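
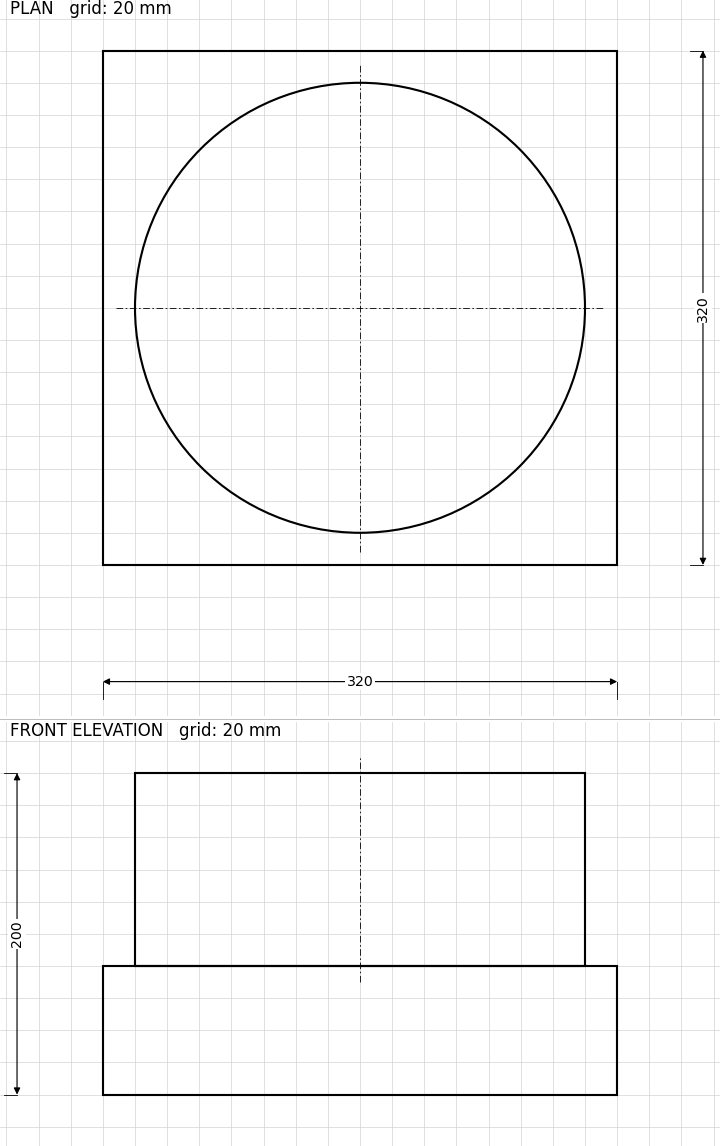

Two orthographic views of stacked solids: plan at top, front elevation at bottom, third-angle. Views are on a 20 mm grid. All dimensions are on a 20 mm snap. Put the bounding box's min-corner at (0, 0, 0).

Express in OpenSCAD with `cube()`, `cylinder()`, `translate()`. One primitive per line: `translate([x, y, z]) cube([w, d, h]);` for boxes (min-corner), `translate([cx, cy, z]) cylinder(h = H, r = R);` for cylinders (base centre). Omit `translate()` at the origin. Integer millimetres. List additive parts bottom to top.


cube([320, 320, 80]);
translate([160, 160, 80]) cylinder(h = 120, r = 140);


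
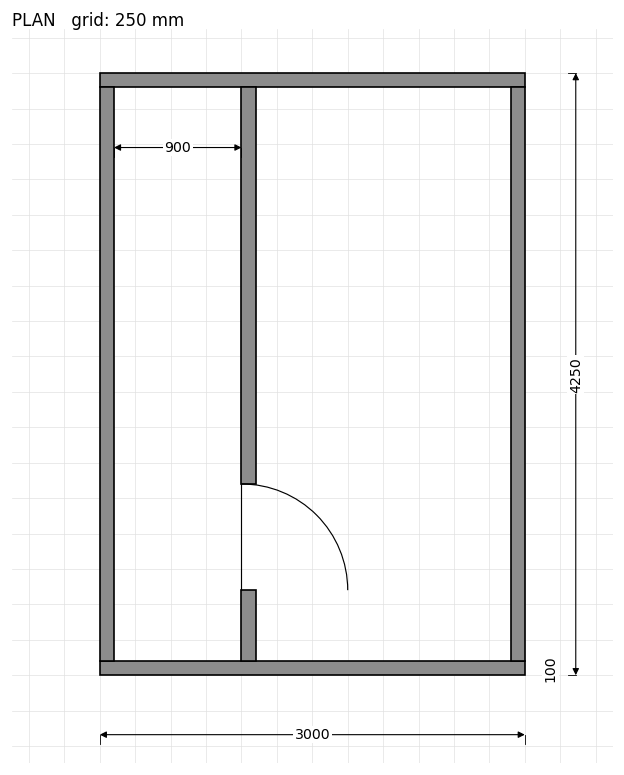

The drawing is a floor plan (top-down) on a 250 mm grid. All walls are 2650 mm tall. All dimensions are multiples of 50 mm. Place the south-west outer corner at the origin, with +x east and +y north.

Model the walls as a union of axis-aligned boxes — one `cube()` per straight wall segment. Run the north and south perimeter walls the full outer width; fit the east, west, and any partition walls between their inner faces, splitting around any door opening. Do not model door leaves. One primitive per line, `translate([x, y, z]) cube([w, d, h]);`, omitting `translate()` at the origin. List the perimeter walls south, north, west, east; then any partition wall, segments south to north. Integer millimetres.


cube([3000, 100, 2650]);
translate([0, 4150, 0]) cube([3000, 100, 2650]);
translate([0, 100, 0]) cube([100, 4050, 2650]);
translate([2900, 100, 0]) cube([100, 4050, 2650]);
translate([1000, 100, 0]) cube([100, 500, 2650]);
translate([1000, 1350, 0]) cube([100, 2800, 2650]);


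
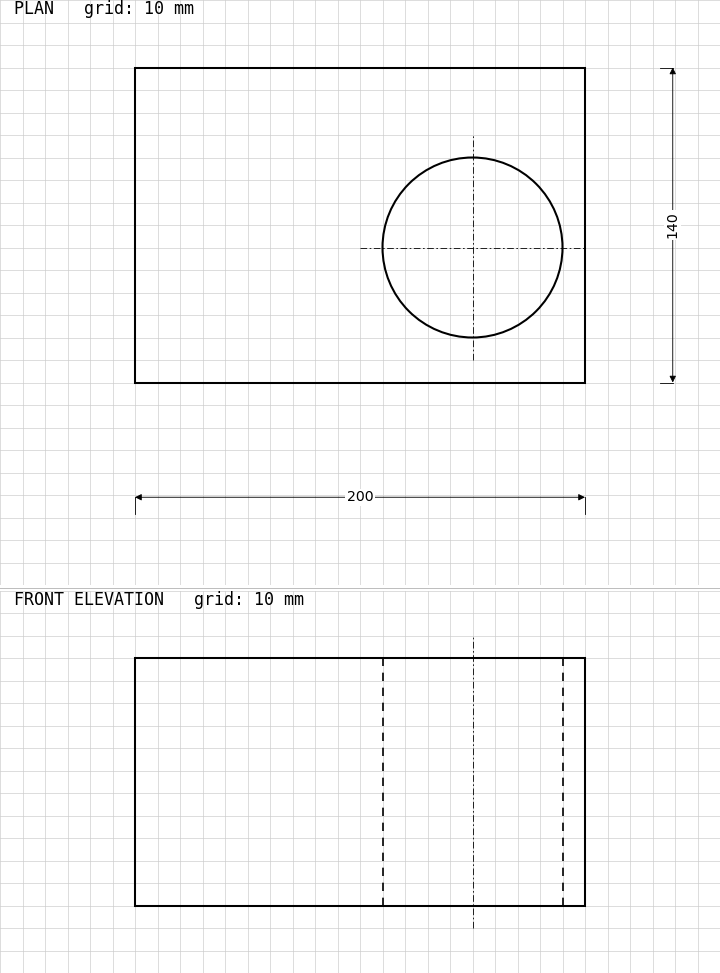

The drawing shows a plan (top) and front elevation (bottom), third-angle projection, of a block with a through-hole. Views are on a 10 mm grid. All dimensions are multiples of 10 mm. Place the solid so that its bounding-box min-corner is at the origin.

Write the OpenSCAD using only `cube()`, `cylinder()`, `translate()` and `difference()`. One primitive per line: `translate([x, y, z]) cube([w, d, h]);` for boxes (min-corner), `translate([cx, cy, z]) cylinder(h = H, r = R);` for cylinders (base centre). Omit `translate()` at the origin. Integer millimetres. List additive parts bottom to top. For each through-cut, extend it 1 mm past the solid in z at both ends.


difference() {
  cube([200, 140, 110]);
  translate([150, 60, -1]) cylinder(h = 112, r = 40);
}


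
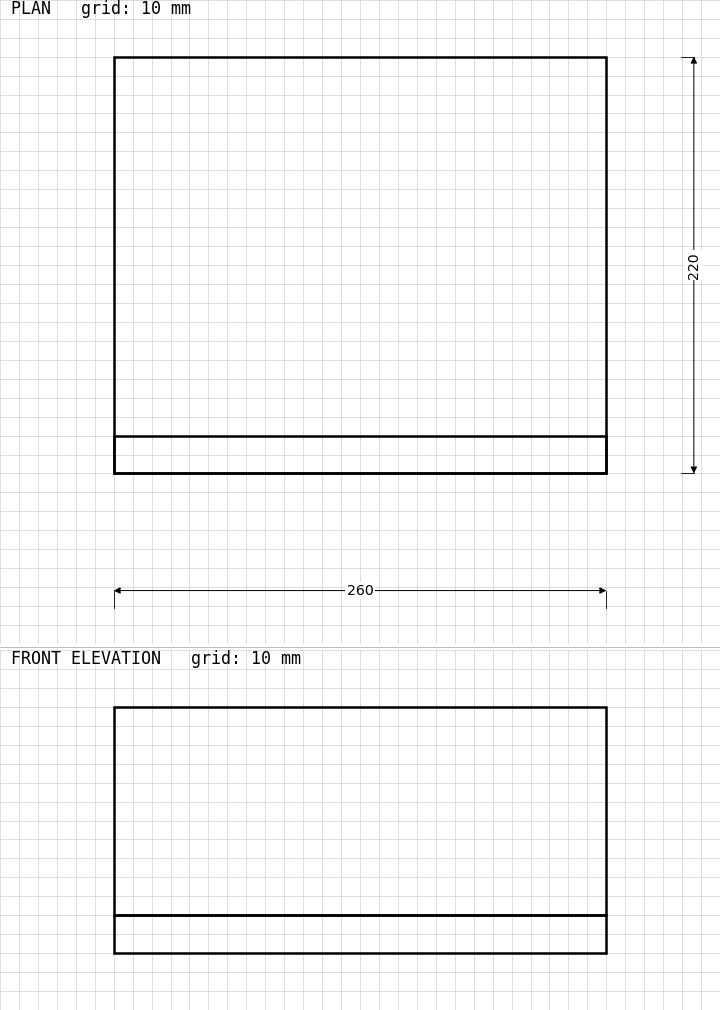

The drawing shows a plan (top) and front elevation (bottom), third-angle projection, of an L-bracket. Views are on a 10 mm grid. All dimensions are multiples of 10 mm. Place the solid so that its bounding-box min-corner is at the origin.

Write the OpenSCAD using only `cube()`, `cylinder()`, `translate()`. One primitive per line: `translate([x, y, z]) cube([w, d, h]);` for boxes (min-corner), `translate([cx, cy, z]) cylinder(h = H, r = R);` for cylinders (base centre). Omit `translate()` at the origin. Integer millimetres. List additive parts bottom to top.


cube([260, 220, 20]);
translate([0, 0, 20]) cube([260, 20, 110]);


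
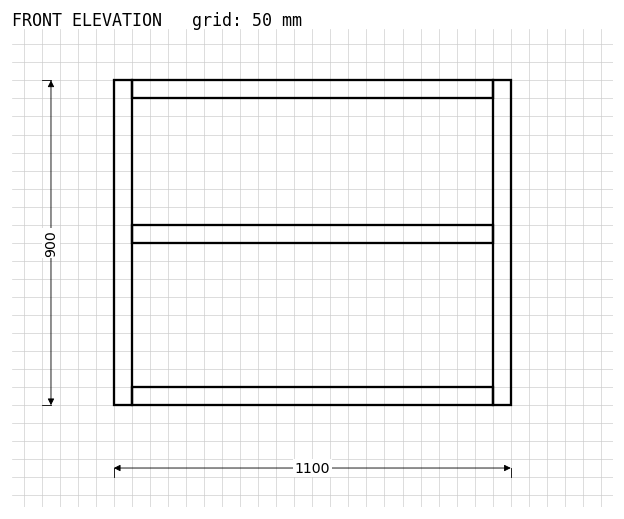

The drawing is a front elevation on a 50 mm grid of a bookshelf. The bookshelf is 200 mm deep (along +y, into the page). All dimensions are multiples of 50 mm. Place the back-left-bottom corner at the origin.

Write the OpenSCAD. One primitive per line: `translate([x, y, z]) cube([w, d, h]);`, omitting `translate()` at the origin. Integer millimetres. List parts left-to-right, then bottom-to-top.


cube([50, 200, 900]);
translate([50, 0, 0]) cube([1000, 200, 50]);
translate([50, 0, 450]) cube([1000, 200, 50]);
translate([50, 0, 850]) cube([1000, 200, 50]);
translate([1050, 0, 0]) cube([50, 200, 900]);


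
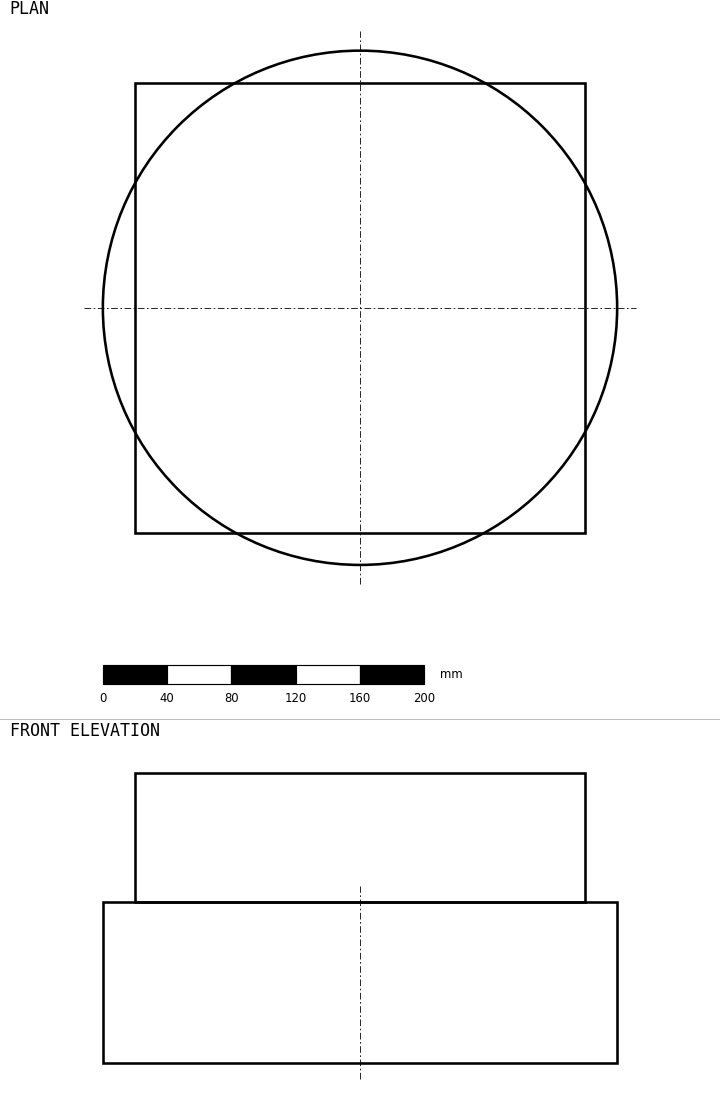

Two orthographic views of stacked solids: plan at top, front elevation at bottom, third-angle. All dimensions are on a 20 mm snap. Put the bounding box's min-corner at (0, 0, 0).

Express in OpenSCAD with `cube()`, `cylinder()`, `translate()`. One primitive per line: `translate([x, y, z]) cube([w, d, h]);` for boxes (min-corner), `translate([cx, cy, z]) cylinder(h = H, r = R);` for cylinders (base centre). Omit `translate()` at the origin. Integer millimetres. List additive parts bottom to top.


translate([160, 160, 0]) cylinder(h = 100, r = 160);
translate([20, 20, 100]) cube([280, 280, 80]);


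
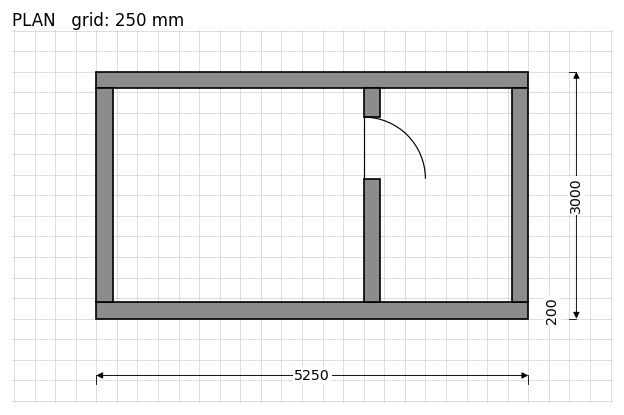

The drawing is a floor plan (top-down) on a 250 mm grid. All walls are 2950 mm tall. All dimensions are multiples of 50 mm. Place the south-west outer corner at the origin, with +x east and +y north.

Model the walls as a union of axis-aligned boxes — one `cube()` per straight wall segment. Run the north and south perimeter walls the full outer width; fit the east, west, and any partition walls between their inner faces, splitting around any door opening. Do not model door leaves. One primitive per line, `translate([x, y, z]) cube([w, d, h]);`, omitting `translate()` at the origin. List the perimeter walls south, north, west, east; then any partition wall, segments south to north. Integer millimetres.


cube([5250, 200, 2950]);
translate([0, 2800, 0]) cube([5250, 200, 2950]);
translate([0, 200, 0]) cube([200, 2600, 2950]);
translate([5050, 200, 0]) cube([200, 2600, 2950]);
translate([3250, 200, 0]) cube([200, 1500, 2950]);
translate([3250, 2450, 0]) cube([200, 350, 2950]);


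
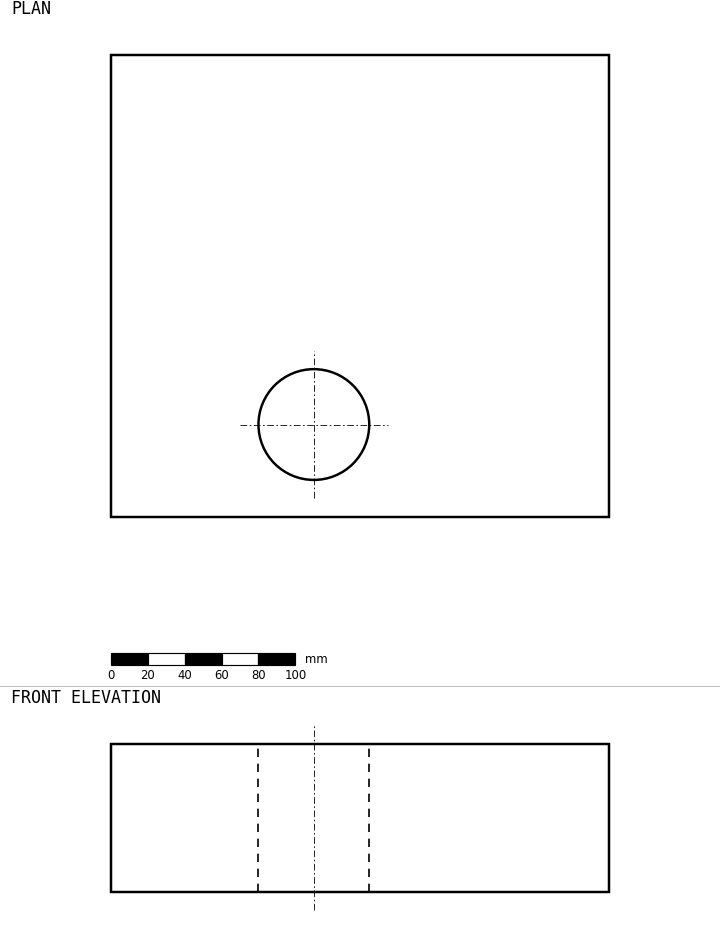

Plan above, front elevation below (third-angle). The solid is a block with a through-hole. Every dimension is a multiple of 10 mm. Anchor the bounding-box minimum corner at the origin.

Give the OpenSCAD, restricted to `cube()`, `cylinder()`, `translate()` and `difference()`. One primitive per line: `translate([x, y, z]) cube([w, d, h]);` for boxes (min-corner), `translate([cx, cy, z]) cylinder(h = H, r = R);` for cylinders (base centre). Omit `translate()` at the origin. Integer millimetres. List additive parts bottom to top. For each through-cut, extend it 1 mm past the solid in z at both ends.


difference() {
  cube([270, 250, 80]);
  translate([110, 50, -1]) cylinder(h = 82, r = 30);
}


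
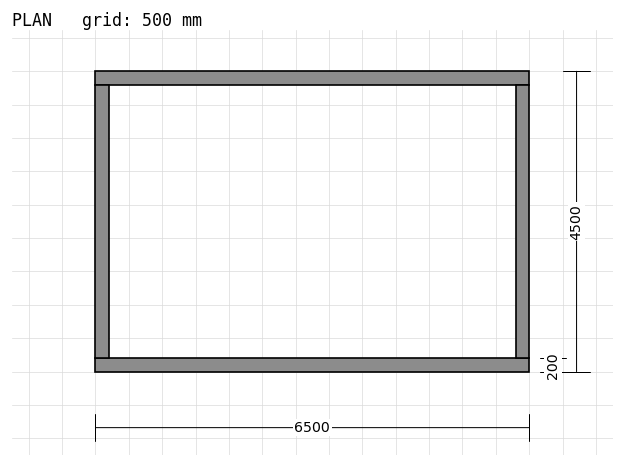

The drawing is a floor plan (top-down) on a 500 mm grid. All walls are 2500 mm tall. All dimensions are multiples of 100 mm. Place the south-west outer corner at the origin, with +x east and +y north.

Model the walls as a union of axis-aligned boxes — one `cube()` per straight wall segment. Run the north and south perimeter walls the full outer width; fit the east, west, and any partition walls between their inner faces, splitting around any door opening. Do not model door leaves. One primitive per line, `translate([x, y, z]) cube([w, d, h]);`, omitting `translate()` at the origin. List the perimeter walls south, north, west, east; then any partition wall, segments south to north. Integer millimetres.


cube([6500, 200, 2500]);
translate([0, 4300, 0]) cube([6500, 200, 2500]);
translate([0, 200, 0]) cube([200, 4100, 2500]);
translate([6300, 200, 0]) cube([200, 4100, 2500]);


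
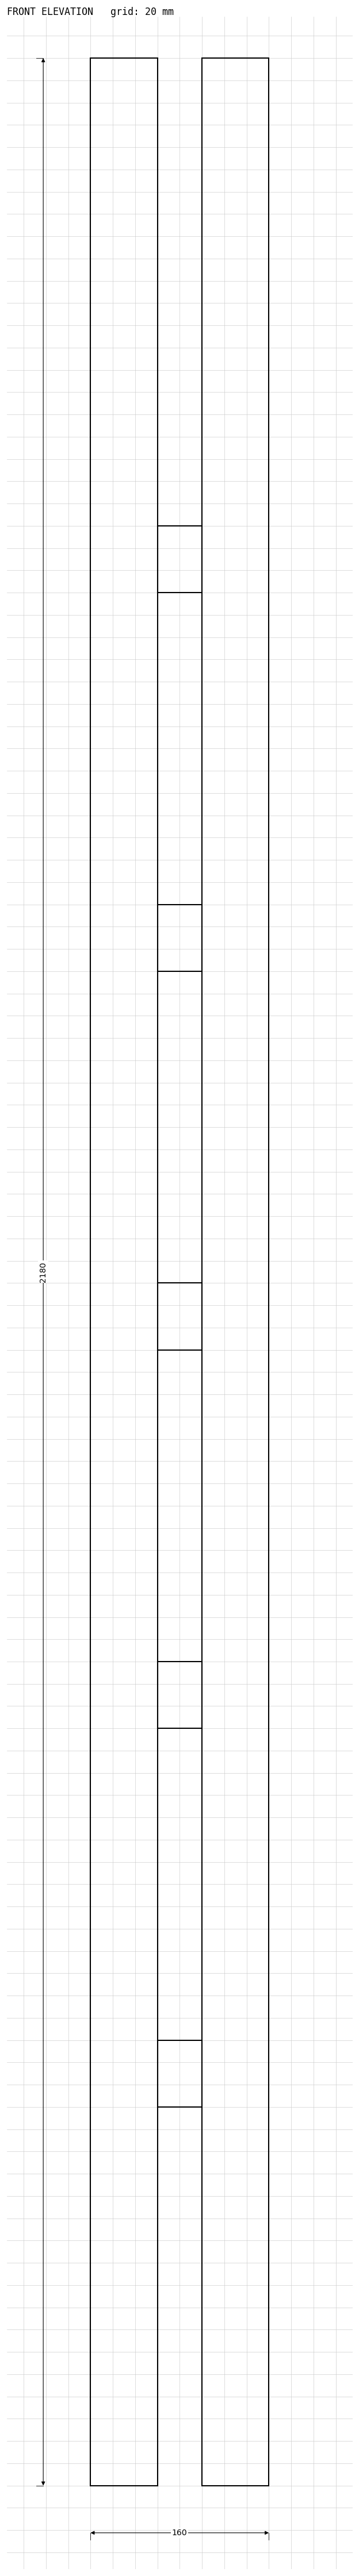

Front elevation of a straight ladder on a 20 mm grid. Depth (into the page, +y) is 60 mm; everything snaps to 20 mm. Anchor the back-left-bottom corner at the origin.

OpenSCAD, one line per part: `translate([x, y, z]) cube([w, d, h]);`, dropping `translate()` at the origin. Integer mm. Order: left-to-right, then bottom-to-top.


cube([60, 60, 2180]);
translate([60, 0, 340]) cube([40, 60, 60]);
translate([60, 0, 680]) cube([40, 60, 60]);
translate([60, 0, 1020]) cube([40, 60, 60]);
translate([60, 0, 1360]) cube([40, 60, 60]);
translate([60, 0, 1700]) cube([40, 60, 60]);
translate([100, 0, 0]) cube([60, 60, 2180]);


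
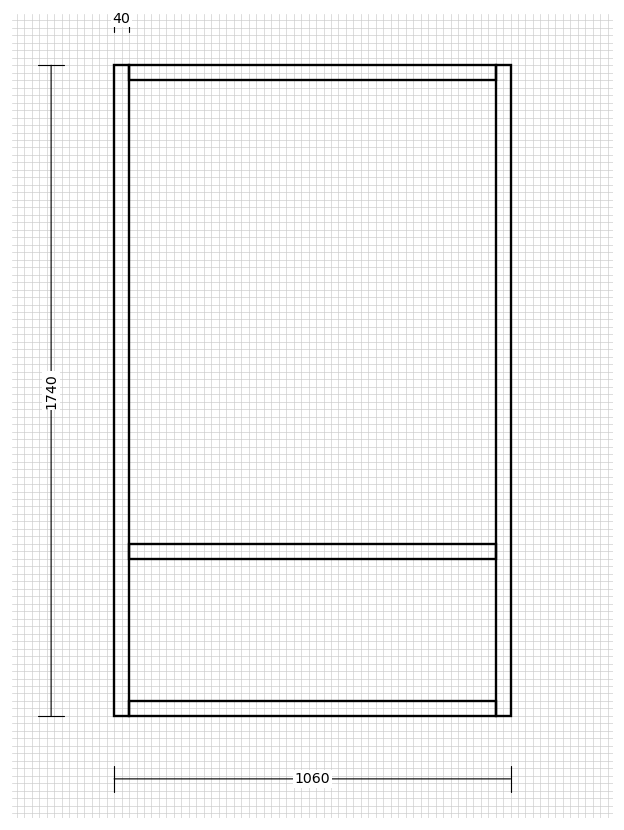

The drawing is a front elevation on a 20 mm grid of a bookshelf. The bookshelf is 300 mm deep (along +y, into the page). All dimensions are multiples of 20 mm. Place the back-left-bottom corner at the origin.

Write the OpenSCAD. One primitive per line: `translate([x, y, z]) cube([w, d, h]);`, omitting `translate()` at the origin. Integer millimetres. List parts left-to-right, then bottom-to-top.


cube([40, 300, 1740]);
translate([40, 0, 0]) cube([980, 300, 40]);
translate([40, 0, 420]) cube([980, 300, 40]);
translate([40, 0, 1700]) cube([980, 300, 40]);
translate([1020, 0, 0]) cube([40, 300, 1740]);


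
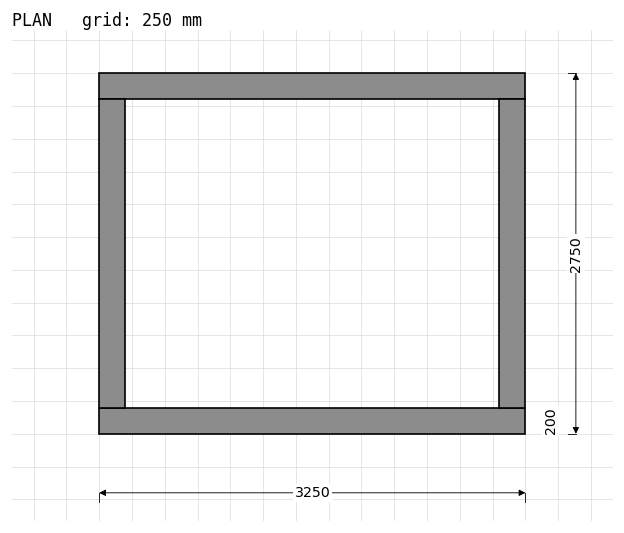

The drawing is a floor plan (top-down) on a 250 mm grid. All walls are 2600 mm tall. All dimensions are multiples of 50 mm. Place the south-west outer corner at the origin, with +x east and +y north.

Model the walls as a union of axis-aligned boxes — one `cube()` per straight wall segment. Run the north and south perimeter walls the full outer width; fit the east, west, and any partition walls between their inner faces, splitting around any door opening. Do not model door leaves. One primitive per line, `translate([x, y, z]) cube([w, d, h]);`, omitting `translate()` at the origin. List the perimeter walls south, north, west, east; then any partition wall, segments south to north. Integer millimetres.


cube([3250, 200, 2600]);
translate([0, 2550, 0]) cube([3250, 200, 2600]);
translate([0, 200, 0]) cube([200, 2350, 2600]);
translate([3050, 200, 0]) cube([200, 2350, 2600]);


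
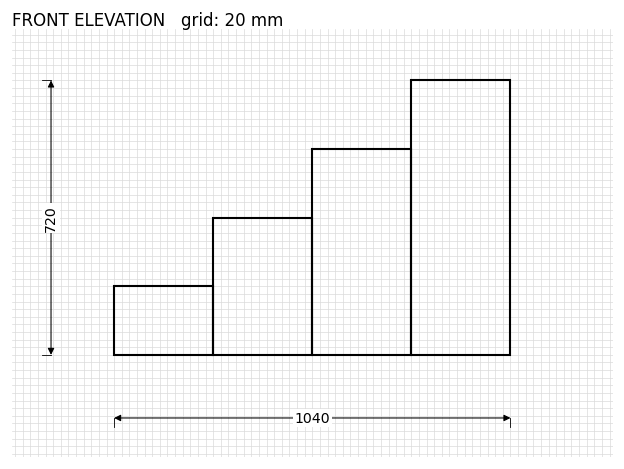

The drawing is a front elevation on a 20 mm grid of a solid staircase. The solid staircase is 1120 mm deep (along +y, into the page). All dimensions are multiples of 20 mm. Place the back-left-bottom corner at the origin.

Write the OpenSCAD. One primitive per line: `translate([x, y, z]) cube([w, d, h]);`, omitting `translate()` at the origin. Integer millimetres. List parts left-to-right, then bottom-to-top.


cube([260, 1120, 180]);
translate([260, 0, 0]) cube([260, 1120, 360]);
translate([520, 0, 0]) cube([260, 1120, 540]);
translate([780, 0, 0]) cube([260, 1120, 720]);


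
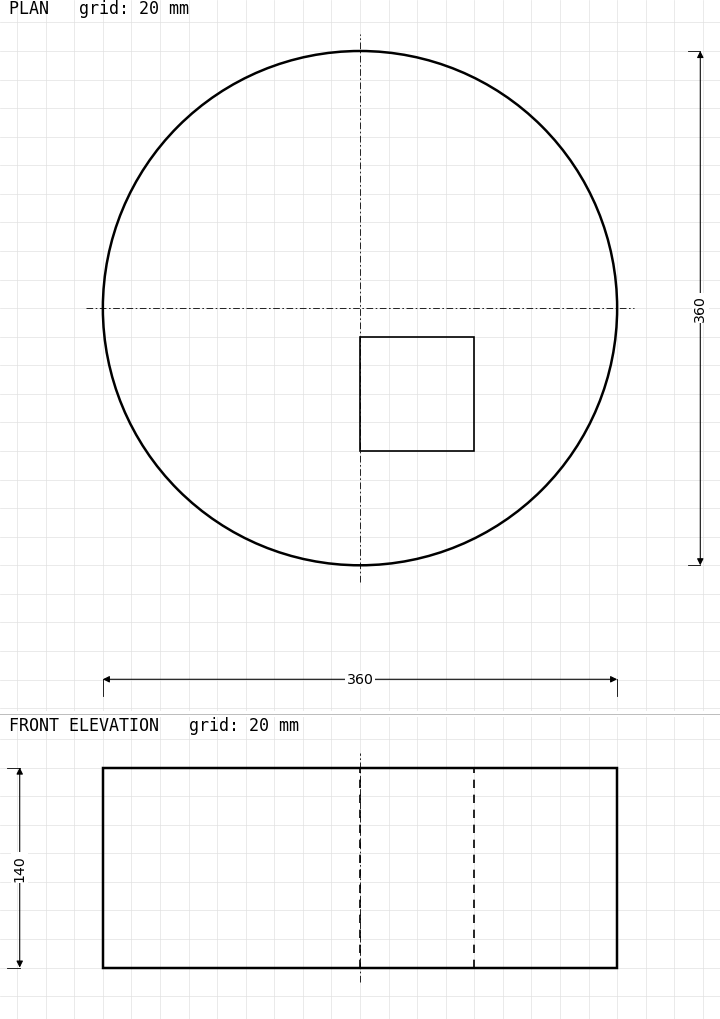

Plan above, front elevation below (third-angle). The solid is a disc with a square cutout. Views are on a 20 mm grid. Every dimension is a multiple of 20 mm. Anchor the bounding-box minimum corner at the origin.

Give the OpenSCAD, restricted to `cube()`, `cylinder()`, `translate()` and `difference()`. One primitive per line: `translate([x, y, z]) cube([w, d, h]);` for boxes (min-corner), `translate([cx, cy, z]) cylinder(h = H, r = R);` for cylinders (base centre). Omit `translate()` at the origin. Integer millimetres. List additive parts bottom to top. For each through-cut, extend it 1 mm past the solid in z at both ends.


difference() {
  translate([180, 180, 0]) cylinder(h = 140, r = 180);
  translate([180, 80, -1]) cube([80, 80, 142]);
}


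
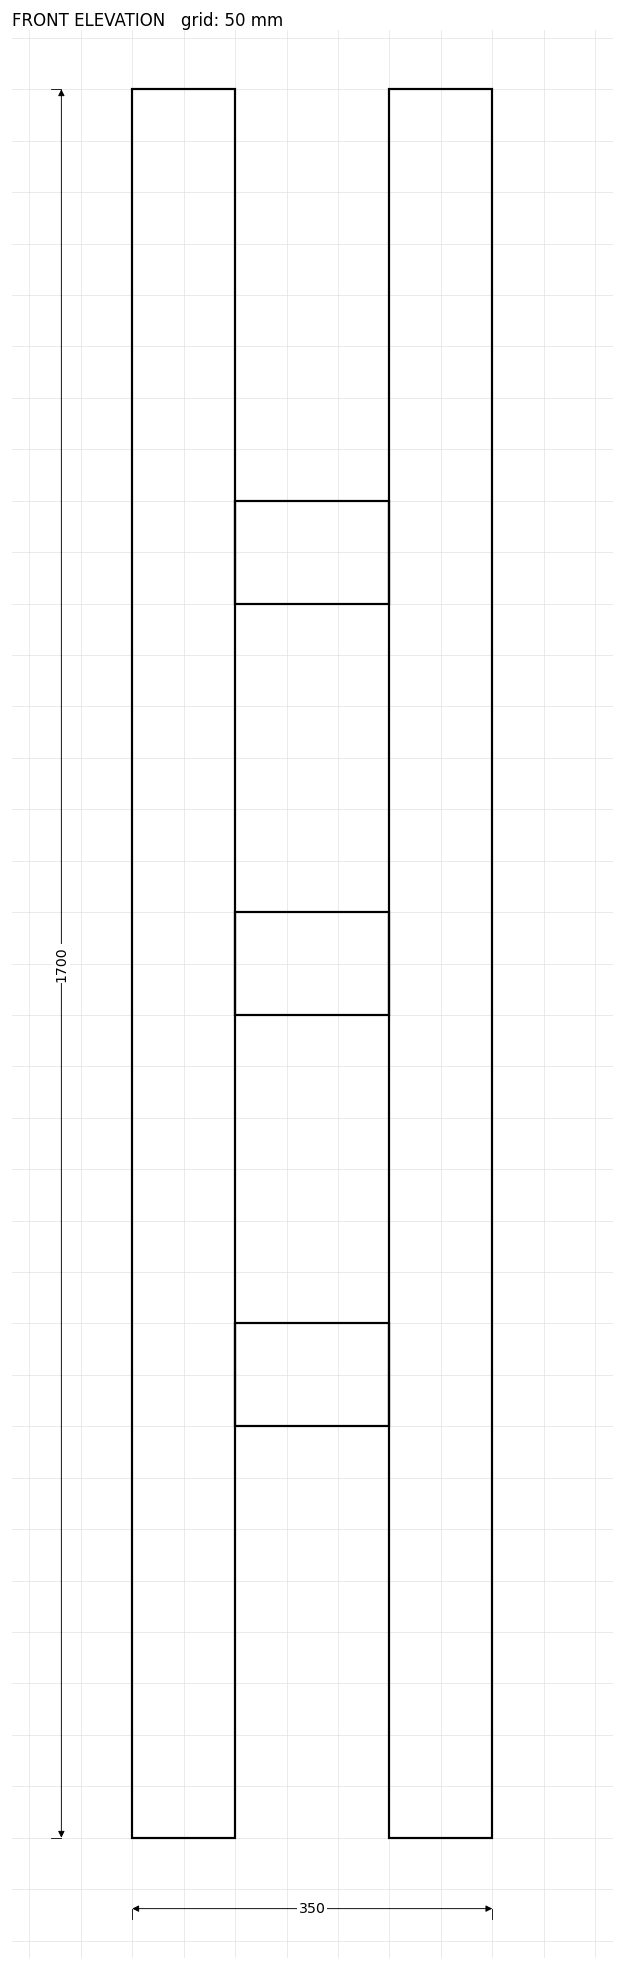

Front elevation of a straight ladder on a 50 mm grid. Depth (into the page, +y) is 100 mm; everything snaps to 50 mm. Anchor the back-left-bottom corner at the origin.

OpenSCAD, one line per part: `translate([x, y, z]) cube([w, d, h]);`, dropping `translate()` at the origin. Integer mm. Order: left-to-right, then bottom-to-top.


cube([100, 100, 1700]);
translate([100, 0, 400]) cube([150, 100, 100]);
translate([100, 0, 800]) cube([150, 100, 100]);
translate([100, 0, 1200]) cube([150, 100, 100]);
translate([250, 0, 0]) cube([100, 100, 1700]);


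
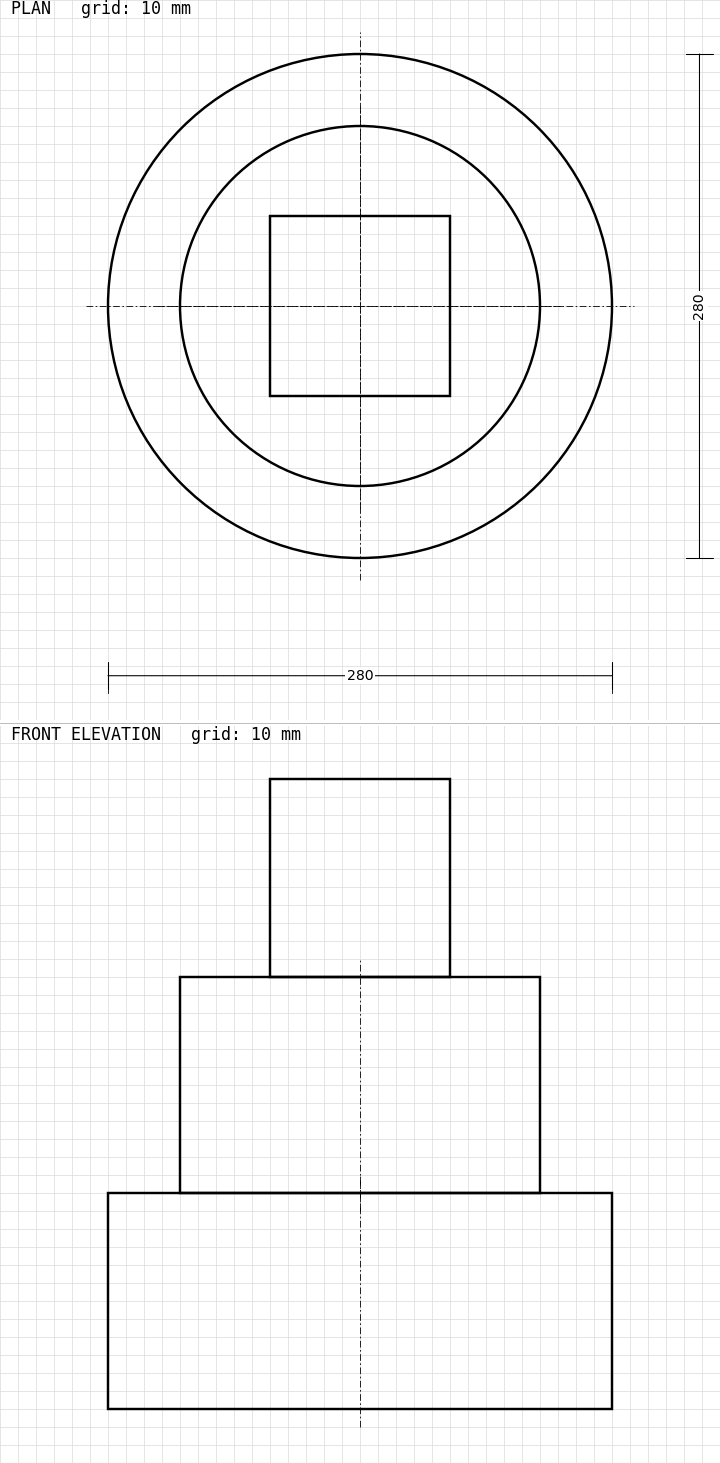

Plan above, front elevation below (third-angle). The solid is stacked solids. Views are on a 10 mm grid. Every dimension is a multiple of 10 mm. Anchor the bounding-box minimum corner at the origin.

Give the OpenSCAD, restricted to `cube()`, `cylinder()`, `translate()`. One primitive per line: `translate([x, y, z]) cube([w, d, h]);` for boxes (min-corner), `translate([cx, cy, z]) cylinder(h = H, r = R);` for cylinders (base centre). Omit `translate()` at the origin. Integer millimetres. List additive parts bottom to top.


translate([140, 140, 0]) cylinder(h = 120, r = 140);
translate([140, 140, 120]) cylinder(h = 120, r = 100);
translate([90, 90, 240]) cube([100, 100, 110]);


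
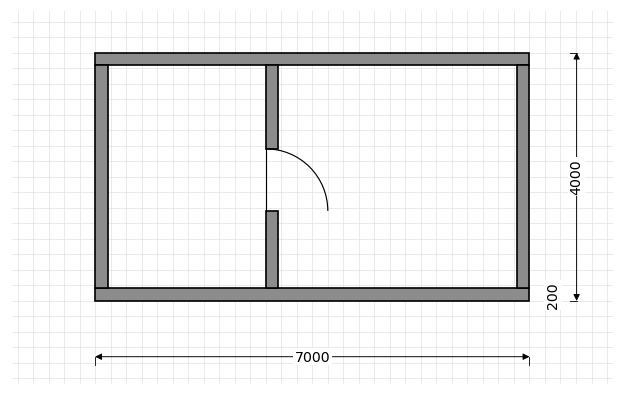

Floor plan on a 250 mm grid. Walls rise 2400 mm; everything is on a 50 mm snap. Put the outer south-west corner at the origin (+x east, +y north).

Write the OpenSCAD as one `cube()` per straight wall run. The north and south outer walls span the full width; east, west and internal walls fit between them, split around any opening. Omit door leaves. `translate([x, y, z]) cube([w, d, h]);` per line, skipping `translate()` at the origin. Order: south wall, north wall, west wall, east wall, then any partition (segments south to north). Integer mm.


cube([7000, 200, 2400]);
translate([0, 3800, 0]) cube([7000, 200, 2400]);
translate([0, 200, 0]) cube([200, 3600, 2400]);
translate([6800, 200, 0]) cube([200, 3600, 2400]);
translate([2750, 200, 0]) cube([200, 1250, 2400]);
translate([2750, 2450, 0]) cube([200, 1350, 2400]);


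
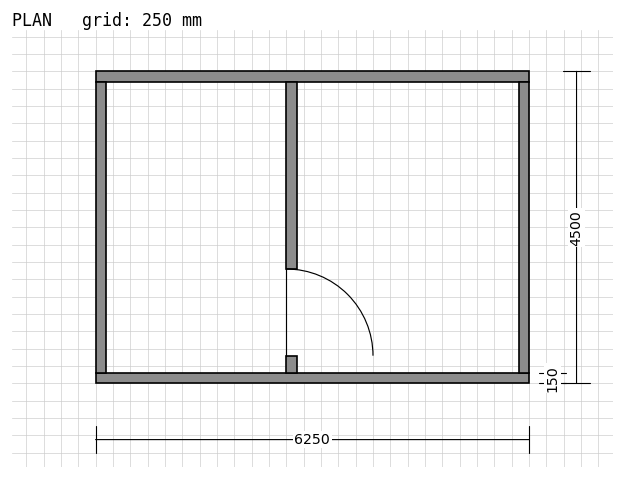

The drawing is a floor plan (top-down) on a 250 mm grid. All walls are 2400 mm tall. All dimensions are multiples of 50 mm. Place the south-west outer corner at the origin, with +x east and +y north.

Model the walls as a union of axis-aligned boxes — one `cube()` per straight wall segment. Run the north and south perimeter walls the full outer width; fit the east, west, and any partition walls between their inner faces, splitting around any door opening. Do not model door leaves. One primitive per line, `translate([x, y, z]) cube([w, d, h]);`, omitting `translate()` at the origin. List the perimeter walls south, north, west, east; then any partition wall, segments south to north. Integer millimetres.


cube([6250, 150, 2400]);
translate([0, 4350, 0]) cube([6250, 150, 2400]);
translate([0, 150, 0]) cube([150, 4200, 2400]);
translate([6100, 150, 0]) cube([150, 4200, 2400]);
translate([2750, 150, 0]) cube([150, 250, 2400]);
translate([2750, 1650, 0]) cube([150, 2700, 2400]);


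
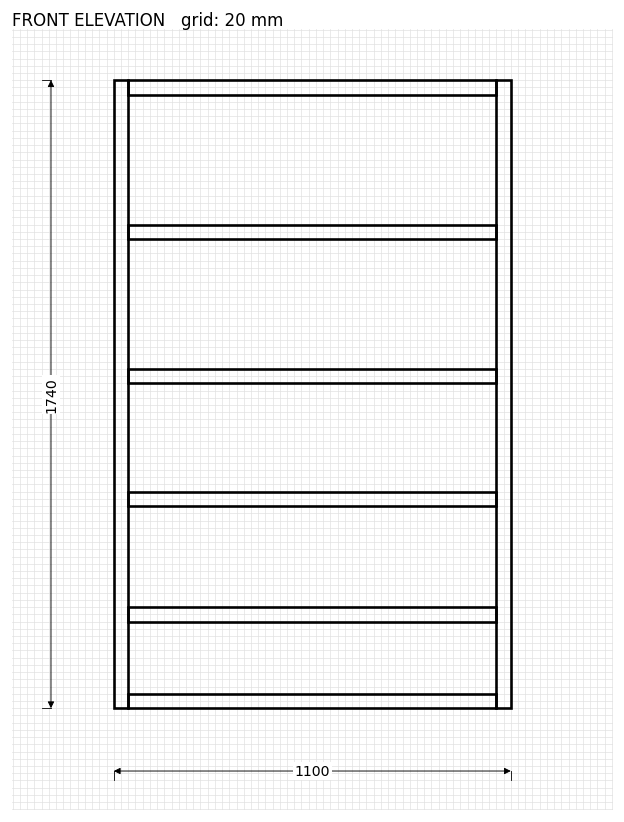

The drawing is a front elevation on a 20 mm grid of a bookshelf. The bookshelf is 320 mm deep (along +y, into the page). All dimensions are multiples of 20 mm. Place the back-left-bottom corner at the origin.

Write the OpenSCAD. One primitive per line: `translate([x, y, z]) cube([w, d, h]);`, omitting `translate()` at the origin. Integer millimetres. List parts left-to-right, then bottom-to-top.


cube([40, 320, 1740]);
translate([40, 0, 0]) cube([1020, 320, 40]);
translate([40, 0, 240]) cube([1020, 320, 40]);
translate([40, 0, 560]) cube([1020, 320, 40]);
translate([40, 0, 900]) cube([1020, 320, 40]);
translate([40, 0, 1300]) cube([1020, 320, 40]);
translate([40, 0, 1700]) cube([1020, 320, 40]);
translate([1060, 0, 0]) cube([40, 320, 1740]);


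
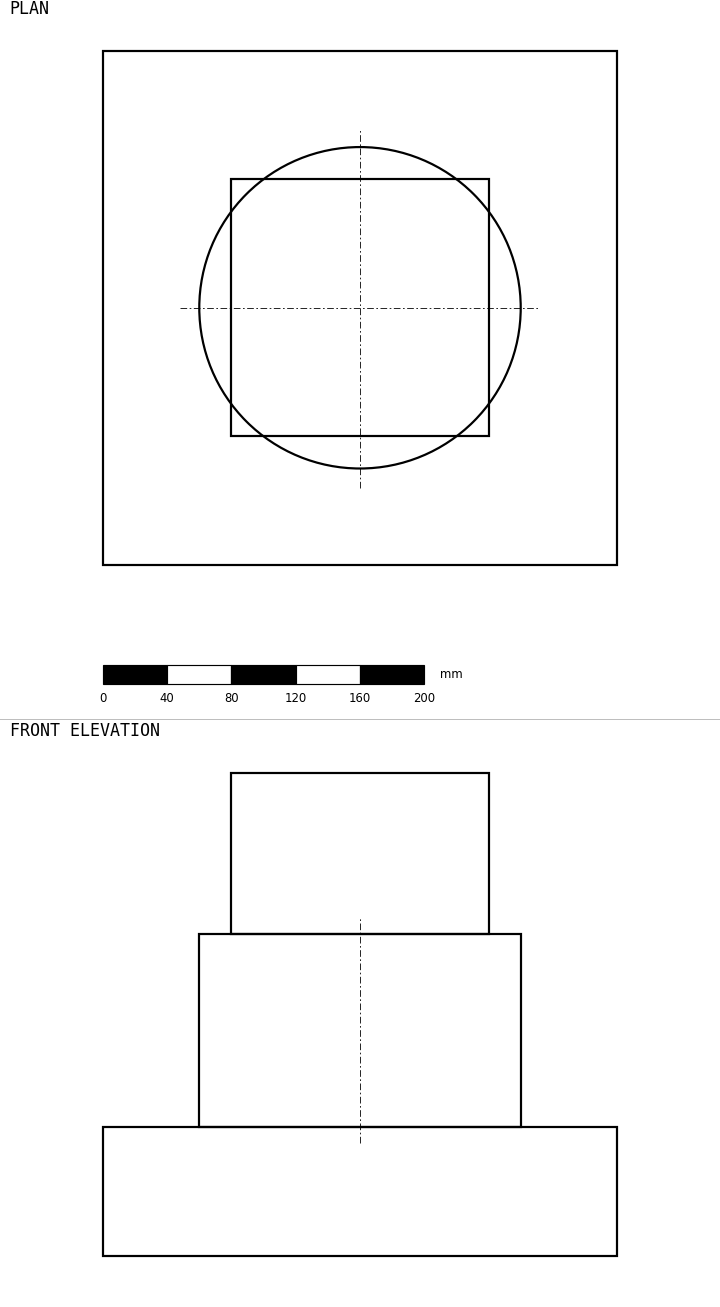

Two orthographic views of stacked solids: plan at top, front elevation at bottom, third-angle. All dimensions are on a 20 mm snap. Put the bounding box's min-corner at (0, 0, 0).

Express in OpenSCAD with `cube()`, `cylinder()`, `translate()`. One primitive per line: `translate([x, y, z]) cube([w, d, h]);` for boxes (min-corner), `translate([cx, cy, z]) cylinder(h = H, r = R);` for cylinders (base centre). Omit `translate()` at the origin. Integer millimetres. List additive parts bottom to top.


cube([320, 320, 80]);
translate([160, 160, 80]) cylinder(h = 120, r = 100);
translate([80, 80, 200]) cube([160, 160, 100]);


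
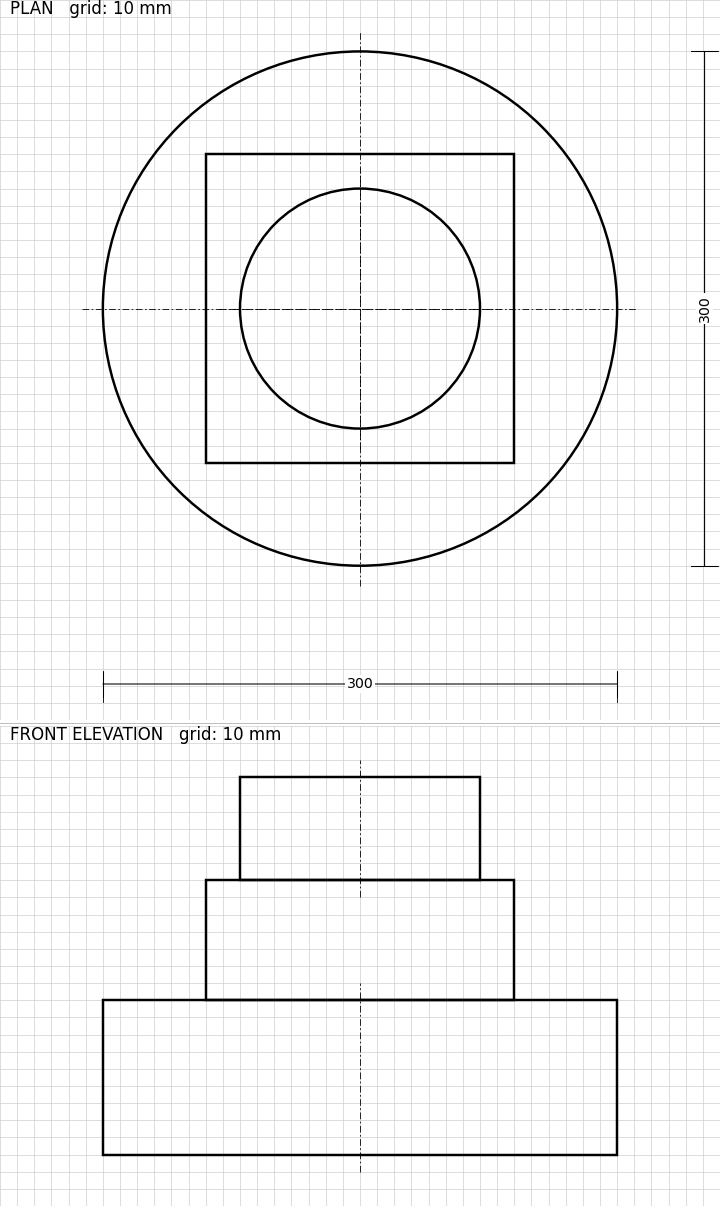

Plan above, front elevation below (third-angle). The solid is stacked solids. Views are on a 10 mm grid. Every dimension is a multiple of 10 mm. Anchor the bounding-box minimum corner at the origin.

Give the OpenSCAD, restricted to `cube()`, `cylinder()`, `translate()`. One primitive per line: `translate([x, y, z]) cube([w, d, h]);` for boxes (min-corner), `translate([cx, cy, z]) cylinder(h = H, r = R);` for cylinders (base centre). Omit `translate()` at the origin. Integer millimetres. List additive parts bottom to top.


translate([150, 150, 0]) cylinder(h = 90, r = 150);
translate([60, 60, 90]) cube([180, 180, 70]);
translate([150, 150, 160]) cylinder(h = 60, r = 70);


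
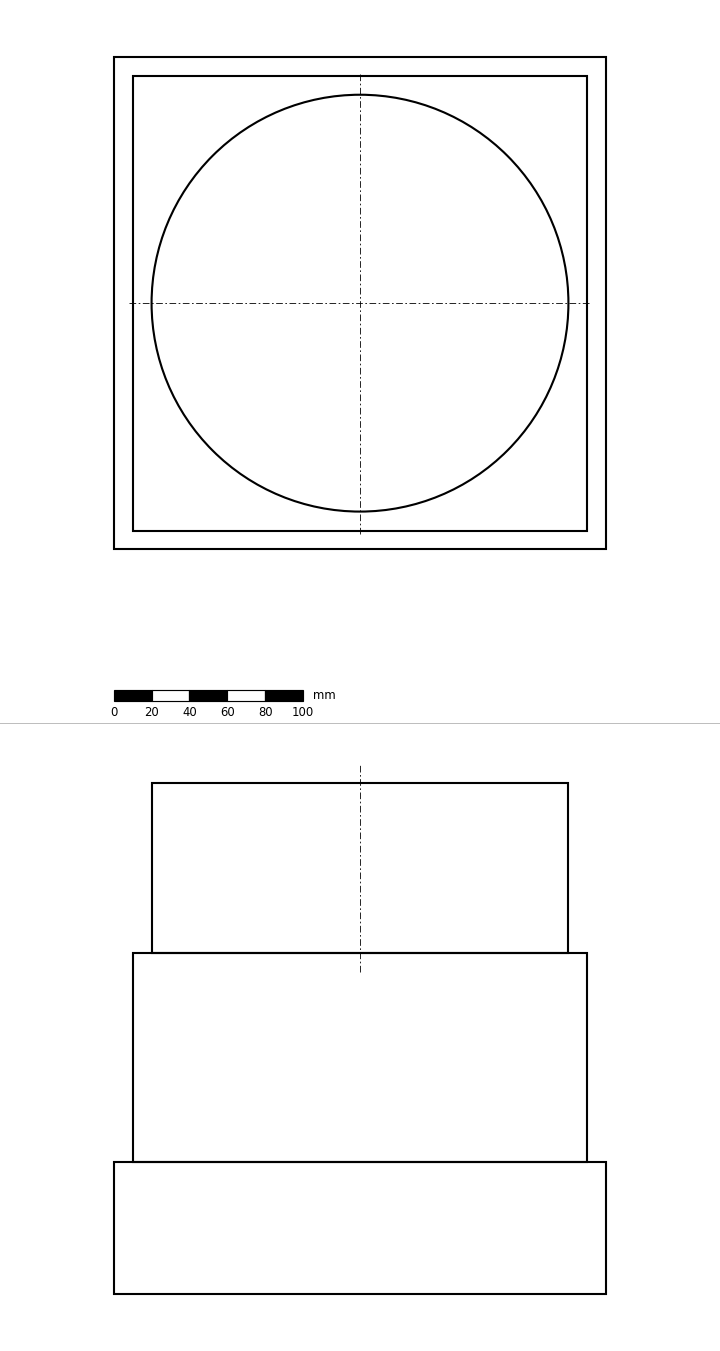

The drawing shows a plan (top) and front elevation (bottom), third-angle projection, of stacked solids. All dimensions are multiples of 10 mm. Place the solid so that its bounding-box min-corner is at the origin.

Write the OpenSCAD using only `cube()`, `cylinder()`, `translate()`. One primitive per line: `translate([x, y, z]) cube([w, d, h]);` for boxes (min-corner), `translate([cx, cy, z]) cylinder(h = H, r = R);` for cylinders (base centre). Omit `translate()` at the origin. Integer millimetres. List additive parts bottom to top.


cube([260, 260, 70]);
translate([10, 10, 70]) cube([240, 240, 110]);
translate([130, 130, 180]) cylinder(h = 90, r = 110);


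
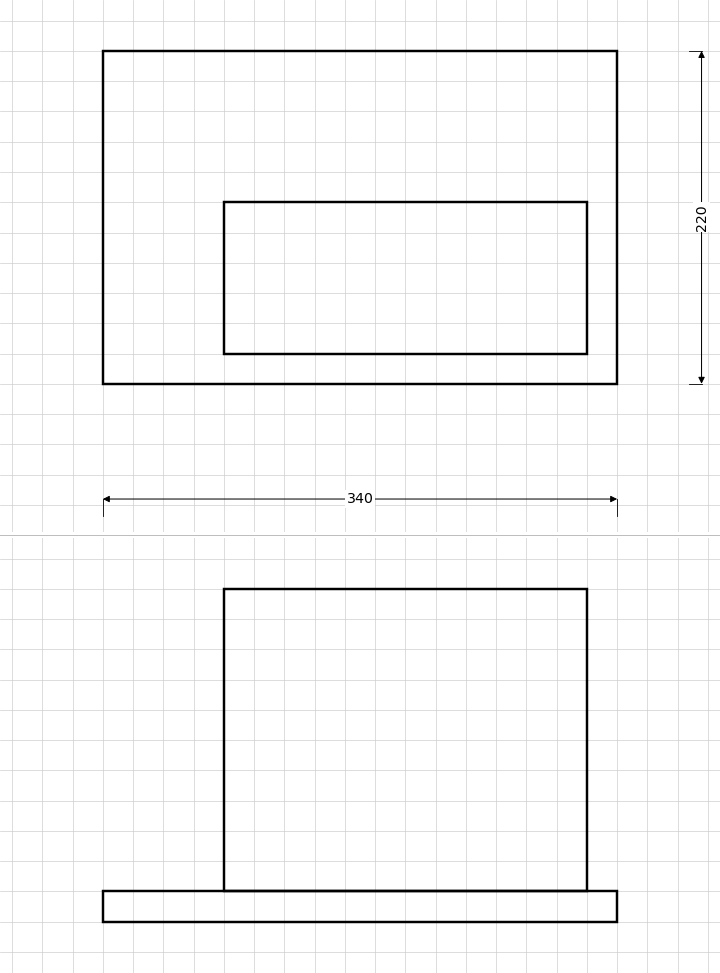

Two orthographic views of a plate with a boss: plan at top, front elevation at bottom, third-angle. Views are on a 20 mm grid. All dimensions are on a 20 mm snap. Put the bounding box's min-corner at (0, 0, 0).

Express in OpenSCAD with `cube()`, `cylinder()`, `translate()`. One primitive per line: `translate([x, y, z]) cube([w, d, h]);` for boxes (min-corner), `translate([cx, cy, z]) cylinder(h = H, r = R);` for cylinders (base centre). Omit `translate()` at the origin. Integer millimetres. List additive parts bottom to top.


cube([340, 220, 20]);
translate([80, 20, 20]) cube([240, 100, 200]);


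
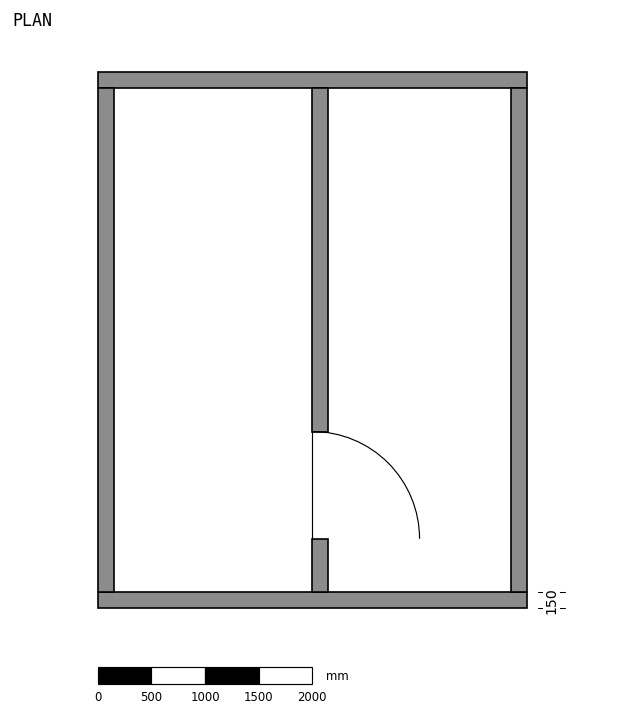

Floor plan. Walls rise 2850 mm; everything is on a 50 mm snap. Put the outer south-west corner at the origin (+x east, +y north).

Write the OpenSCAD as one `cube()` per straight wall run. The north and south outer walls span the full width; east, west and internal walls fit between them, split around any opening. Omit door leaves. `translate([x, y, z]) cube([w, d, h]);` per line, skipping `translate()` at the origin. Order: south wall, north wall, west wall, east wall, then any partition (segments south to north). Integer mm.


cube([4000, 150, 2850]);
translate([0, 4850, 0]) cube([4000, 150, 2850]);
translate([0, 150, 0]) cube([150, 4700, 2850]);
translate([3850, 150, 0]) cube([150, 4700, 2850]);
translate([2000, 150, 0]) cube([150, 500, 2850]);
translate([2000, 1650, 0]) cube([150, 3200, 2850]);


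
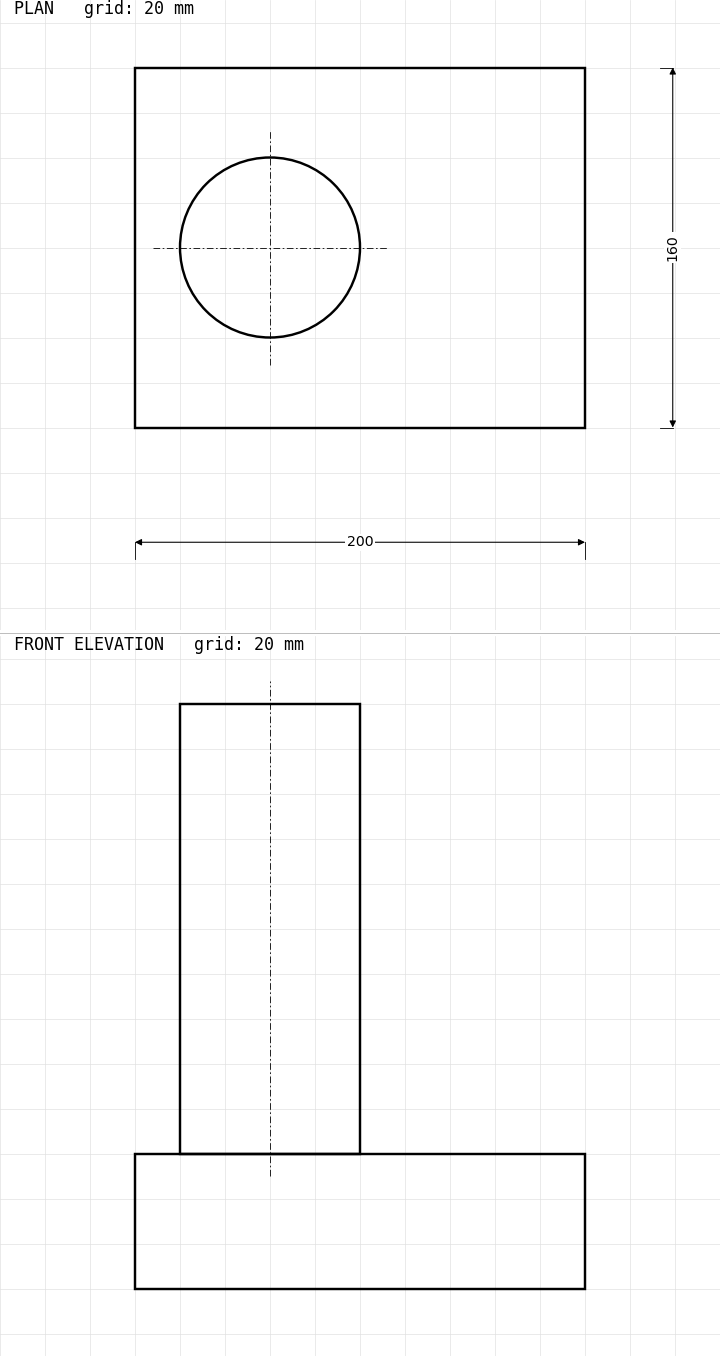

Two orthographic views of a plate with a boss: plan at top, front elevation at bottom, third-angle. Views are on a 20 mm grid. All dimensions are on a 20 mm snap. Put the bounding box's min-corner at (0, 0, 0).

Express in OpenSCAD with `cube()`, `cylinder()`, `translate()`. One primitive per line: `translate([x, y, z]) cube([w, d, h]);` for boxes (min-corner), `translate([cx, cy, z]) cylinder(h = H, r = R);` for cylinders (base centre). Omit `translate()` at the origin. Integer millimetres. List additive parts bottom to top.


cube([200, 160, 60]);
translate([60, 80, 60]) cylinder(h = 200, r = 40);


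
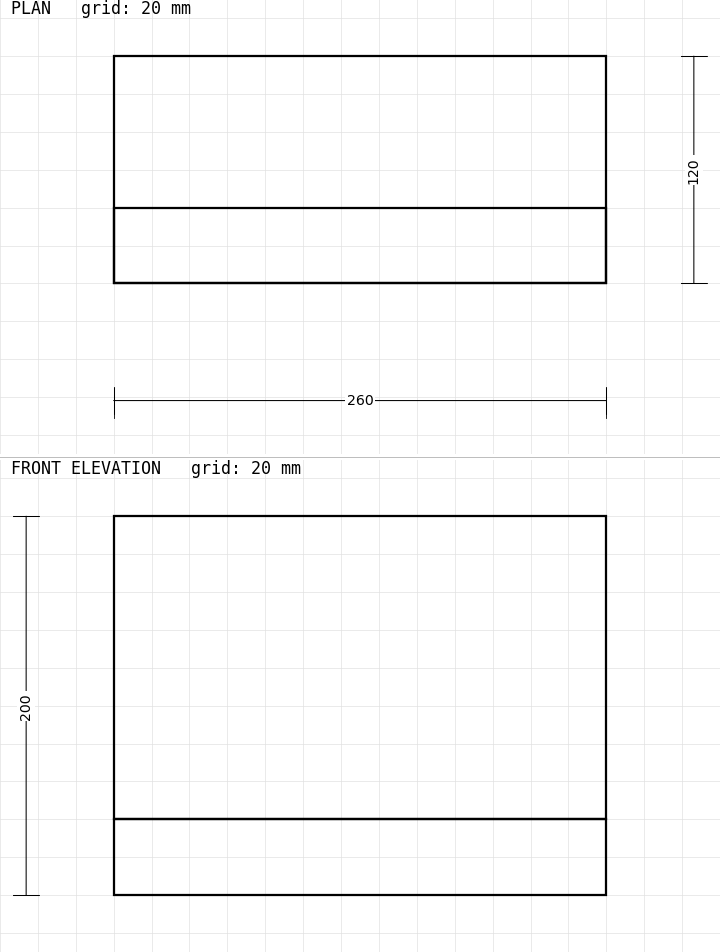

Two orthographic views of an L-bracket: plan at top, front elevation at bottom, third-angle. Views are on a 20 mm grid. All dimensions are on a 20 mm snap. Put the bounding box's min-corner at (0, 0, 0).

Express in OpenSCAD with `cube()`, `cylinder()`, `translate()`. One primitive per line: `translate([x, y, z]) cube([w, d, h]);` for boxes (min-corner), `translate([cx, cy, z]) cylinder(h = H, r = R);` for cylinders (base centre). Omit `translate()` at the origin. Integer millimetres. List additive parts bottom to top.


cube([260, 120, 40]);
translate([0, 0, 40]) cube([260, 40, 160]);


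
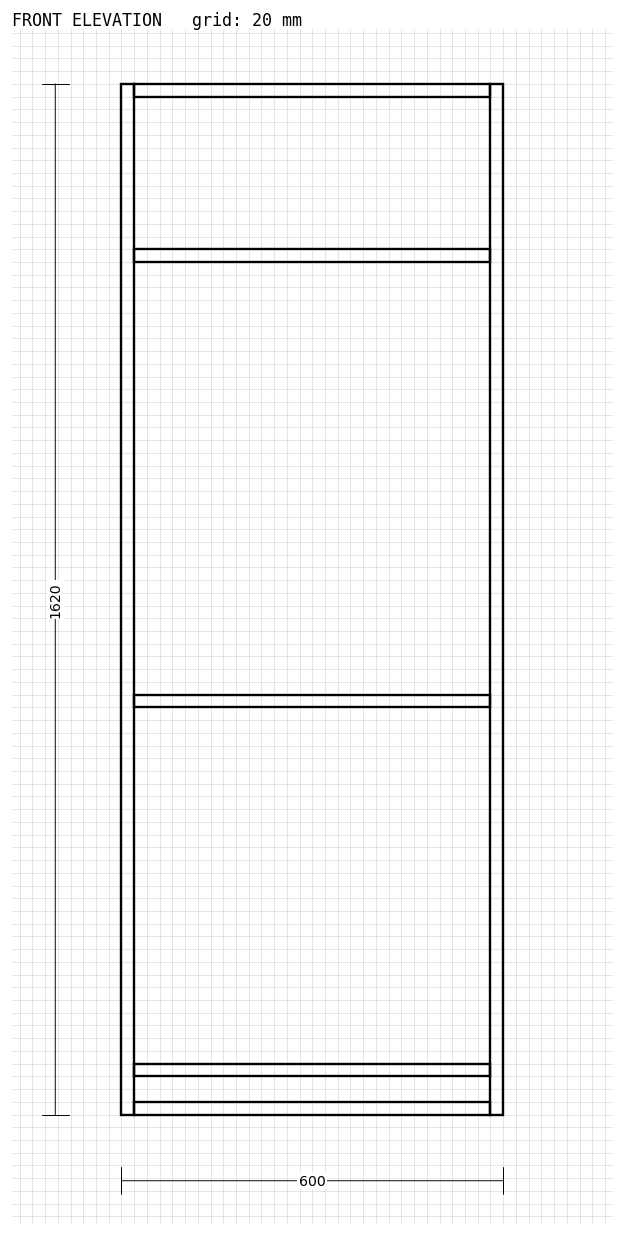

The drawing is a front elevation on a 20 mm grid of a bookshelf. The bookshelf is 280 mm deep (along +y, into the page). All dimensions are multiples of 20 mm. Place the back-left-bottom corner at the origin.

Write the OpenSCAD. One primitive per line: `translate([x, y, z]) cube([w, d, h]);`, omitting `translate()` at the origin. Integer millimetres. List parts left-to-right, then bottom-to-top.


cube([20, 280, 1620]);
translate([20, 0, 0]) cube([560, 280, 20]);
translate([20, 0, 60]) cube([560, 280, 20]);
translate([20, 0, 640]) cube([560, 280, 20]);
translate([20, 0, 1340]) cube([560, 280, 20]);
translate([20, 0, 1600]) cube([560, 280, 20]);
translate([580, 0, 0]) cube([20, 280, 1620]);


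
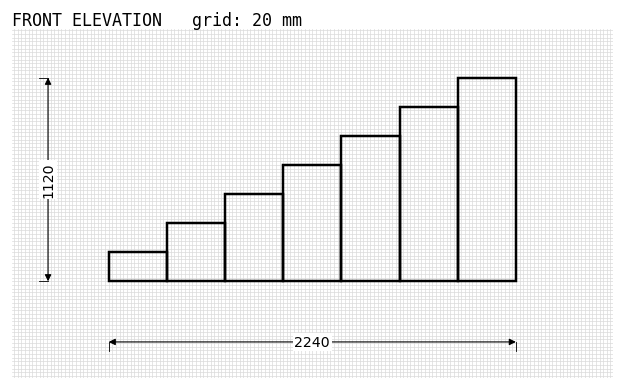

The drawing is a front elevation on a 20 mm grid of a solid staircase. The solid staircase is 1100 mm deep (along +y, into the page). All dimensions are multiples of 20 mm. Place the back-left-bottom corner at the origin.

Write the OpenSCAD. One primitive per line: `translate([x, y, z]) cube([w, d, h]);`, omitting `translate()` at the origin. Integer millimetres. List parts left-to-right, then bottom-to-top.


cube([320, 1100, 160]);
translate([320, 0, 0]) cube([320, 1100, 320]);
translate([640, 0, 0]) cube([320, 1100, 480]);
translate([960, 0, 0]) cube([320, 1100, 640]);
translate([1280, 0, 0]) cube([320, 1100, 800]);
translate([1600, 0, 0]) cube([320, 1100, 960]);
translate([1920, 0, 0]) cube([320, 1100, 1120]);


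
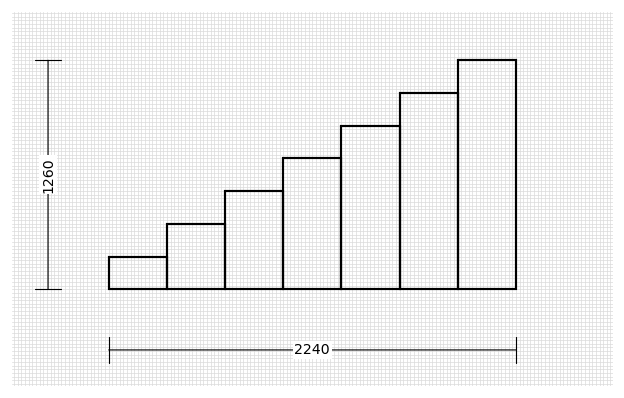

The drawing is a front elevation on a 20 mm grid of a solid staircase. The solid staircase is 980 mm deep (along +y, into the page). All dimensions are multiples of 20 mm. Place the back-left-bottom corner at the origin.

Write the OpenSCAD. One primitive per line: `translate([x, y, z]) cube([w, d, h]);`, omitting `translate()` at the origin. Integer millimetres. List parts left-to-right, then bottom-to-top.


cube([320, 980, 180]);
translate([320, 0, 0]) cube([320, 980, 360]);
translate([640, 0, 0]) cube([320, 980, 540]);
translate([960, 0, 0]) cube([320, 980, 720]);
translate([1280, 0, 0]) cube([320, 980, 900]);
translate([1600, 0, 0]) cube([320, 980, 1080]);
translate([1920, 0, 0]) cube([320, 980, 1260]);


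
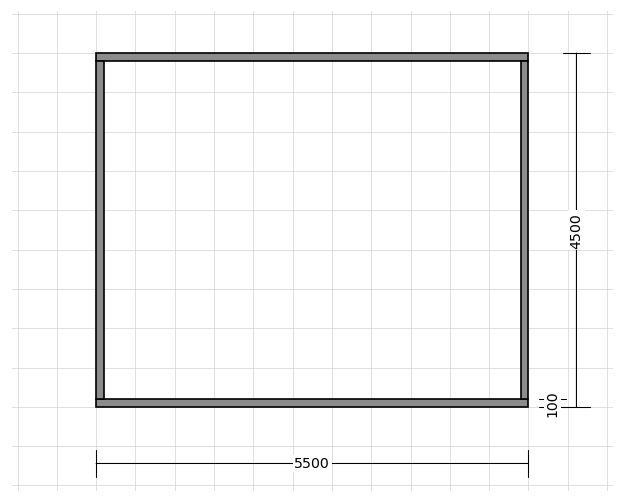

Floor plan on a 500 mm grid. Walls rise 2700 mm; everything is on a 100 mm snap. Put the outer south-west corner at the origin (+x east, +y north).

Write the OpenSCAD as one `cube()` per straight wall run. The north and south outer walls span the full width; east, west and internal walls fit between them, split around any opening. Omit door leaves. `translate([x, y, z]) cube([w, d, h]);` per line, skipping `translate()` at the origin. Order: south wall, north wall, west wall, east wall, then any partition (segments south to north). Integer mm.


cube([5500, 100, 2700]);
translate([0, 4400, 0]) cube([5500, 100, 2700]);
translate([0, 100, 0]) cube([100, 4300, 2700]);
translate([5400, 100, 0]) cube([100, 4300, 2700]);


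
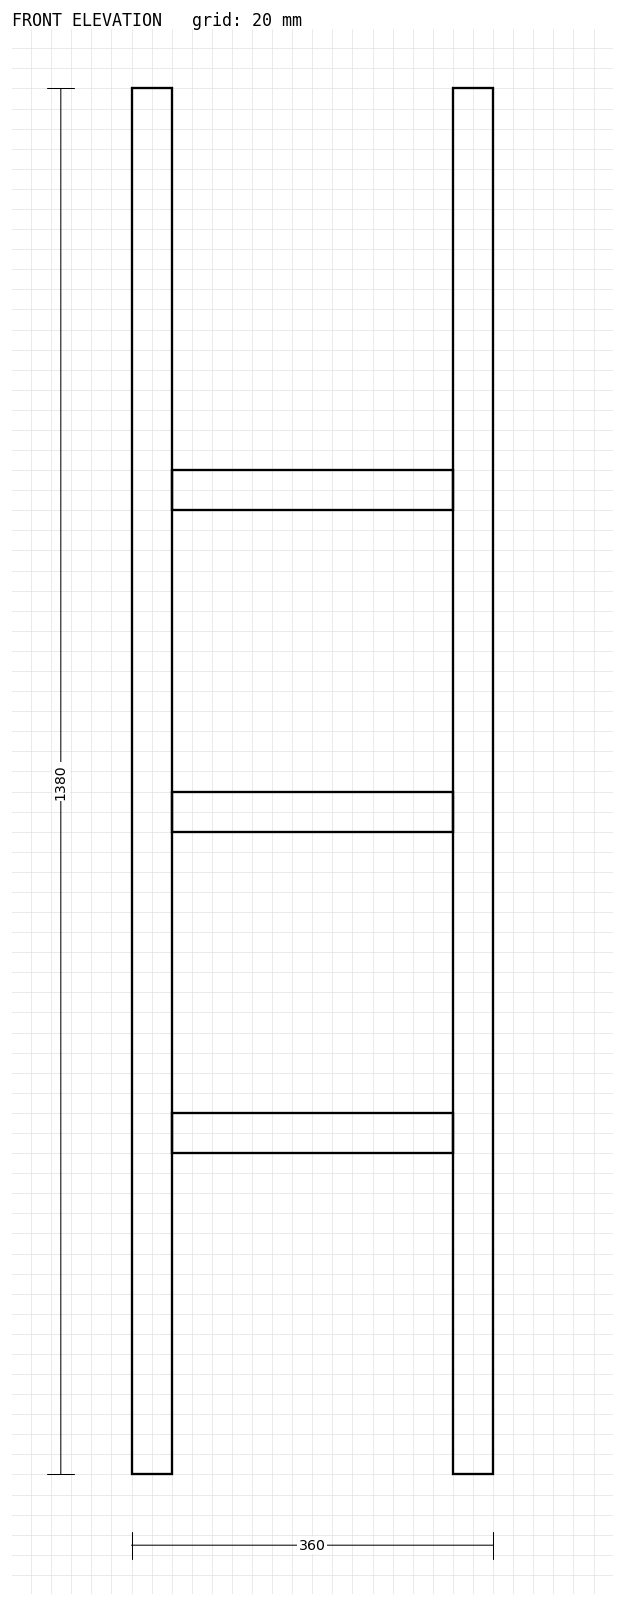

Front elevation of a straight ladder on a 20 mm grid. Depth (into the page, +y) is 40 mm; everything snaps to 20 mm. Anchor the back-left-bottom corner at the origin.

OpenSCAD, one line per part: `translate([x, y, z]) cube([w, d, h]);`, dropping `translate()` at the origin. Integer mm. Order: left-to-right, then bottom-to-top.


cube([40, 40, 1380]);
translate([40, 0, 320]) cube([280, 40, 40]);
translate([40, 0, 640]) cube([280, 40, 40]);
translate([40, 0, 960]) cube([280, 40, 40]);
translate([320, 0, 0]) cube([40, 40, 1380]);


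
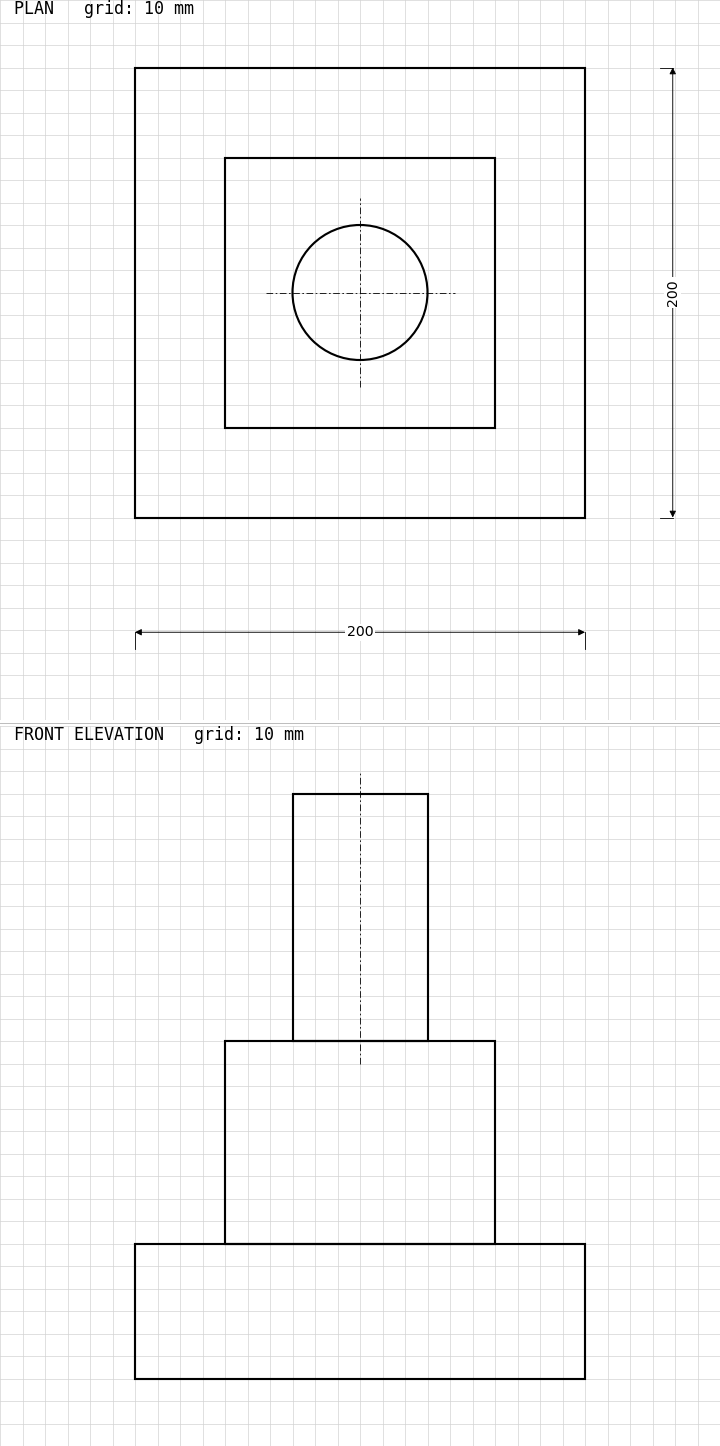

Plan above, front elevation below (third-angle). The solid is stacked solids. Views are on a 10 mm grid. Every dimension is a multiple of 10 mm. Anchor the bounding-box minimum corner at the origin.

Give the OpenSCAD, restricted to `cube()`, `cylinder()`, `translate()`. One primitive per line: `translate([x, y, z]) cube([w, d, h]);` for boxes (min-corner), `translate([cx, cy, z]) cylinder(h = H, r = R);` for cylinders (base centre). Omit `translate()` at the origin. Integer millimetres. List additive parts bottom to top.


cube([200, 200, 60]);
translate([40, 40, 60]) cube([120, 120, 90]);
translate([100, 100, 150]) cylinder(h = 110, r = 30);


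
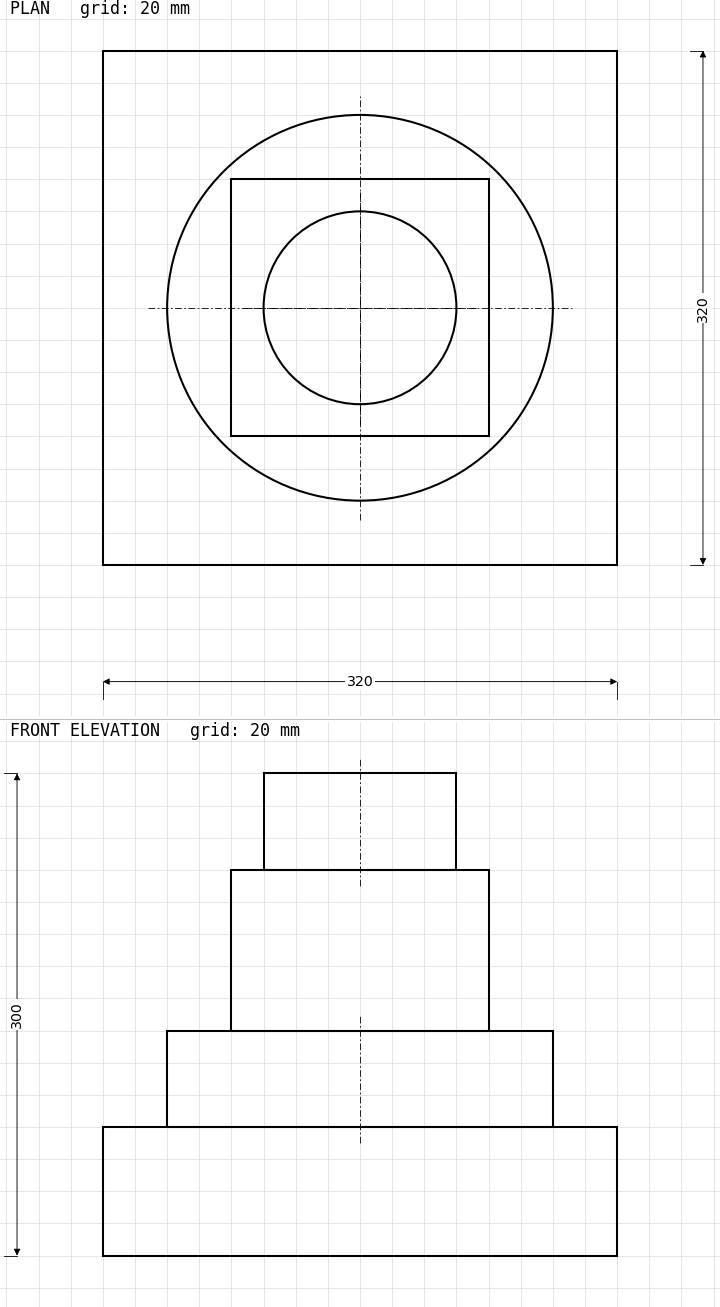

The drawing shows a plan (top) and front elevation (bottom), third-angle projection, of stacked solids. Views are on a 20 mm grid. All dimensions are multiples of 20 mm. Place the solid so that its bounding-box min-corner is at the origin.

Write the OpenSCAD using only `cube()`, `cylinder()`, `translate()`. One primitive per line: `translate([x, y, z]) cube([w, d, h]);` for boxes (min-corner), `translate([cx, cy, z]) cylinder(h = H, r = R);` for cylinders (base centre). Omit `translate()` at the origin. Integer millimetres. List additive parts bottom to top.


cube([320, 320, 80]);
translate([160, 160, 80]) cylinder(h = 60, r = 120);
translate([80, 80, 140]) cube([160, 160, 100]);
translate([160, 160, 240]) cylinder(h = 60, r = 60);


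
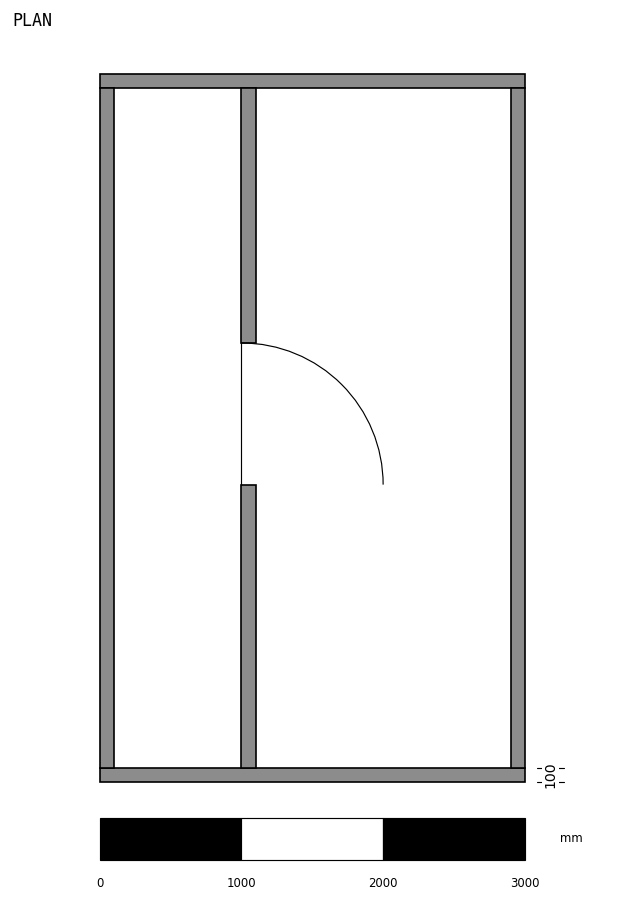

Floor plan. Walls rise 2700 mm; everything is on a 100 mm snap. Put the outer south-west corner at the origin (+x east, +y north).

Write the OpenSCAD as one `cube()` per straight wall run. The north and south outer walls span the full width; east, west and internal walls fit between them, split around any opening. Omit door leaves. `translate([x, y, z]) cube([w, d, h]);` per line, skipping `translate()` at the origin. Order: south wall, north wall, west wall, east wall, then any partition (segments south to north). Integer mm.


cube([3000, 100, 2700]);
translate([0, 4900, 0]) cube([3000, 100, 2700]);
translate([0, 100, 0]) cube([100, 4800, 2700]);
translate([2900, 100, 0]) cube([100, 4800, 2700]);
translate([1000, 100, 0]) cube([100, 2000, 2700]);
translate([1000, 3100, 0]) cube([100, 1800, 2700]);


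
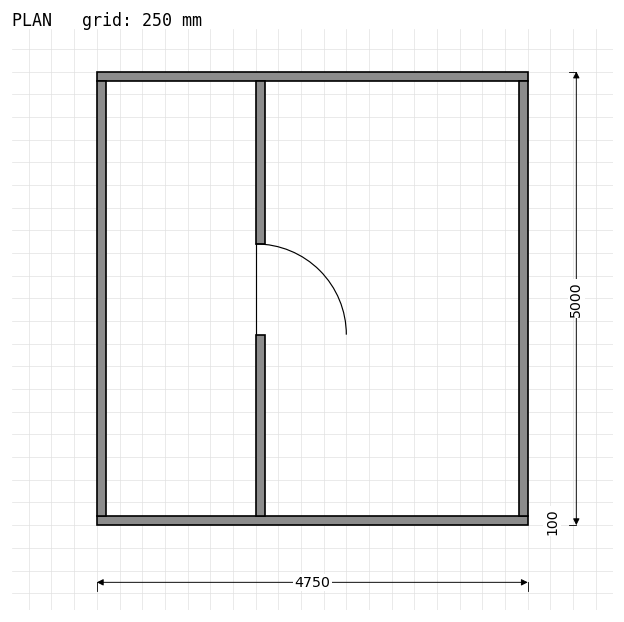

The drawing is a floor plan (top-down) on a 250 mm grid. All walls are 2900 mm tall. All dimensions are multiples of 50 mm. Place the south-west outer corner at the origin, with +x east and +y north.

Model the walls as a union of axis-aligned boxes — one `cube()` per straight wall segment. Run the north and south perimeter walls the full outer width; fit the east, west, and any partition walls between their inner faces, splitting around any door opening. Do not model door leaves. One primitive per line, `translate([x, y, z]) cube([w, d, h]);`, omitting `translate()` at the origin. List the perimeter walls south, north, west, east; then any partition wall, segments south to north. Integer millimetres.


cube([4750, 100, 2900]);
translate([0, 4900, 0]) cube([4750, 100, 2900]);
translate([0, 100, 0]) cube([100, 4800, 2900]);
translate([4650, 100, 0]) cube([100, 4800, 2900]);
translate([1750, 100, 0]) cube([100, 2000, 2900]);
translate([1750, 3100, 0]) cube([100, 1800, 2900]);
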